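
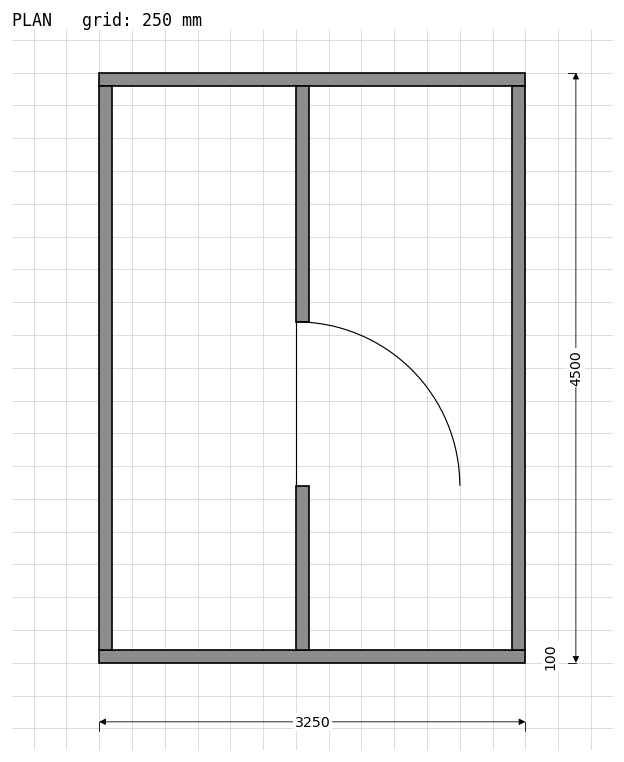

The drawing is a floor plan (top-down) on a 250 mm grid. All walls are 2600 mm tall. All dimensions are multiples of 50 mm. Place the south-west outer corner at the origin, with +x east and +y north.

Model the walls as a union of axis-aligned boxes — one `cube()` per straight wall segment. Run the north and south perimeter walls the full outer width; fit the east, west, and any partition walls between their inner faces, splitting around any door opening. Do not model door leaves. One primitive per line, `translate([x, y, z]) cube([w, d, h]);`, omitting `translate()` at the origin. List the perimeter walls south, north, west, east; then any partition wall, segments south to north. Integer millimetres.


cube([3250, 100, 2600]);
translate([0, 4400, 0]) cube([3250, 100, 2600]);
translate([0, 100, 0]) cube([100, 4300, 2600]);
translate([3150, 100, 0]) cube([100, 4300, 2600]);
translate([1500, 100, 0]) cube([100, 1250, 2600]);
translate([1500, 2600, 0]) cube([100, 1800, 2600]);


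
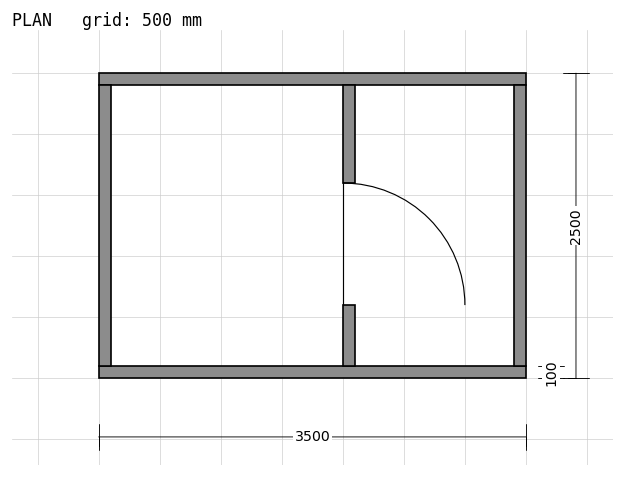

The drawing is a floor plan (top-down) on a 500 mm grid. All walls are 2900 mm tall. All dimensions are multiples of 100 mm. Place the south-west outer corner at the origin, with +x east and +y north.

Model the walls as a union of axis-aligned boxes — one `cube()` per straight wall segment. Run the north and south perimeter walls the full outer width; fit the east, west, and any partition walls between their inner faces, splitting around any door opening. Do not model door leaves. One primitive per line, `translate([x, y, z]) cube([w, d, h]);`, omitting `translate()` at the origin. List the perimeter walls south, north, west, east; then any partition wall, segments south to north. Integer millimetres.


cube([3500, 100, 2900]);
translate([0, 2400, 0]) cube([3500, 100, 2900]);
translate([0, 100, 0]) cube([100, 2300, 2900]);
translate([3400, 100, 0]) cube([100, 2300, 2900]);
translate([2000, 100, 0]) cube([100, 500, 2900]);
translate([2000, 1600, 0]) cube([100, 800, 2900]);


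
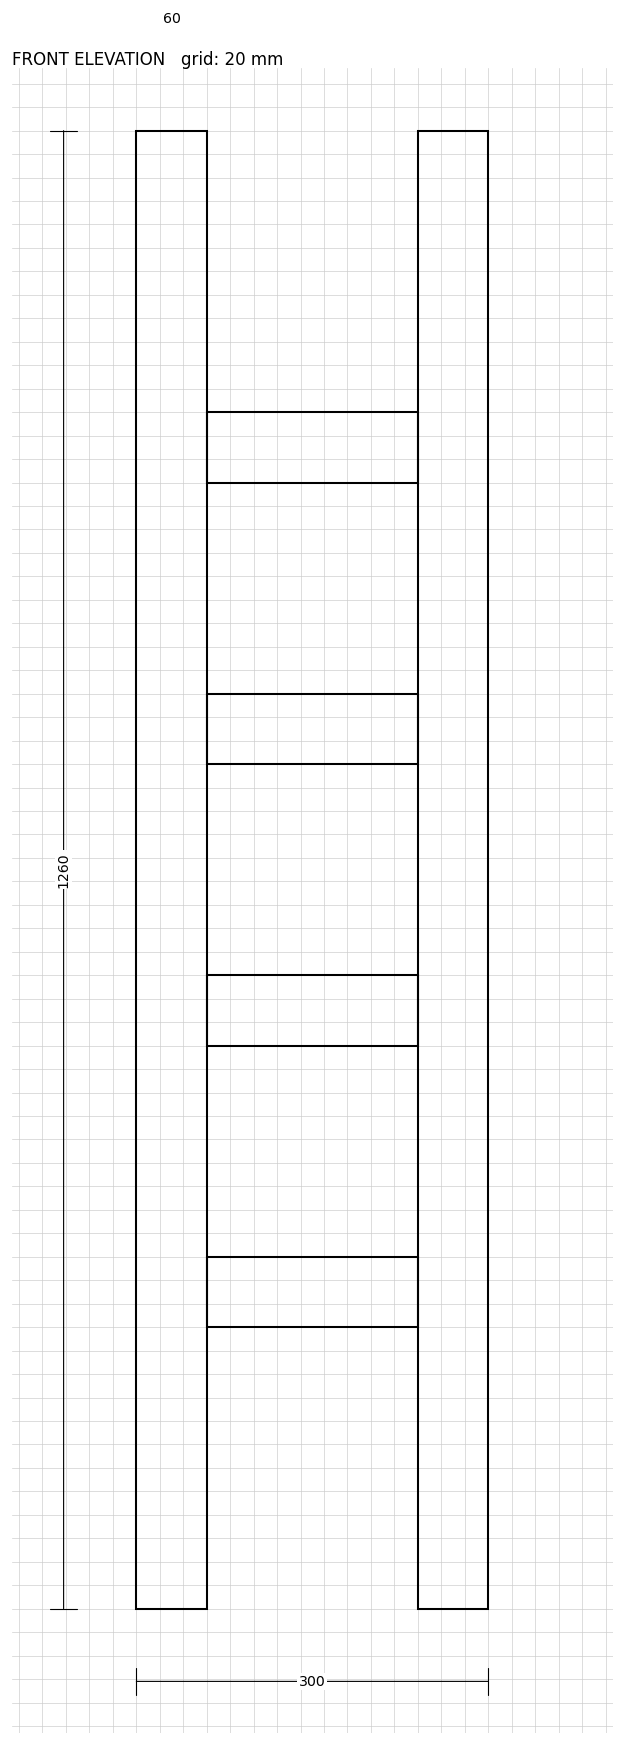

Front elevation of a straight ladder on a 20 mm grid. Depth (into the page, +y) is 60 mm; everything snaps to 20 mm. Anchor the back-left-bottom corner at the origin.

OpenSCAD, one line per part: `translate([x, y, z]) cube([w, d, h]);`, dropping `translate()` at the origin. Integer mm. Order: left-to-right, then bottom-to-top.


cube([60, 60, 1260]);
translate([60, 0, 240]) cube([180, 60, 60]);
translate([60, 0, 480]) cube([180, 60, 60]);
translate([60, 0, 720]) cube([180, 60, 60]);
translate([60, 0, 960]) cube([180, 60, 60]);
translate([240, 0, 0]) cube([60, 60, 1260]);


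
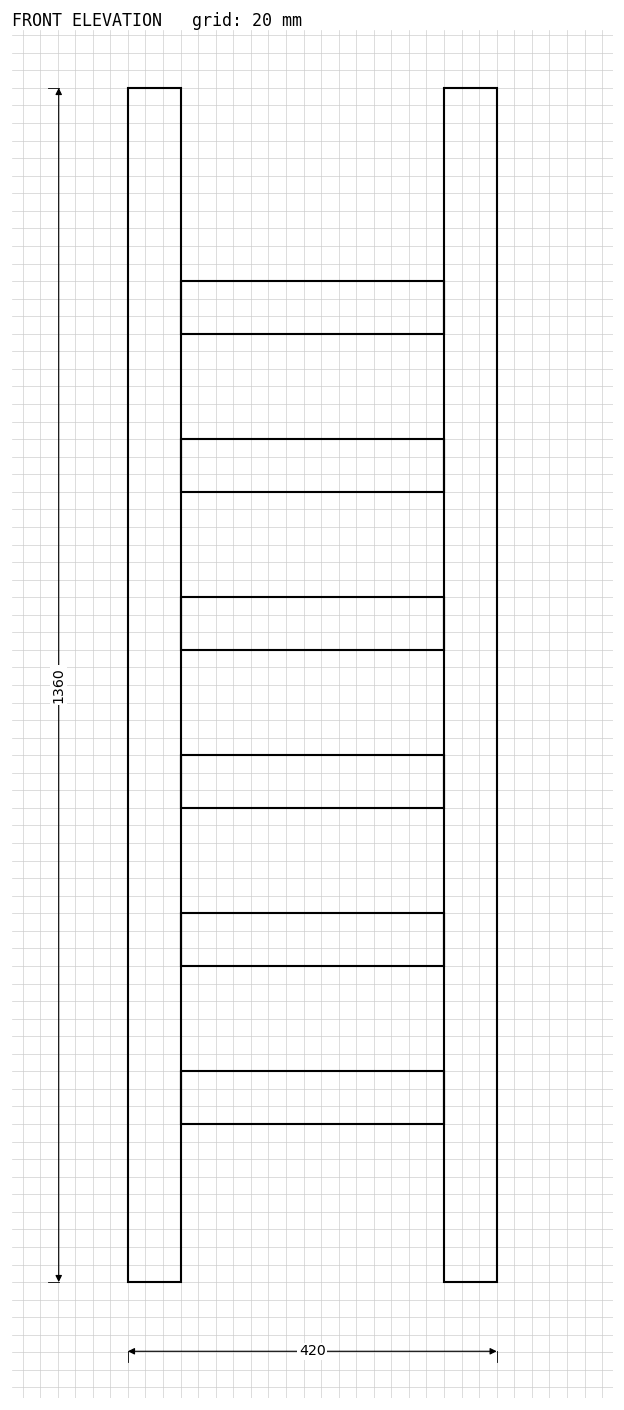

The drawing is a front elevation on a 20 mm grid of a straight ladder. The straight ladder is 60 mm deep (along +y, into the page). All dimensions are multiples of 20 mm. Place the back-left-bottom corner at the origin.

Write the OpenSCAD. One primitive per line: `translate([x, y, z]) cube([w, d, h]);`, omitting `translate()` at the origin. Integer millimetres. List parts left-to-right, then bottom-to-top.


cube([60, 60, 1360]);
translate([60, 0, 180]) cube([300, 60, 60]);
translate([60, 0, 360]) cube([300, 60, 60]);
translate([60, 0, 540]) cube([300, 60, 60]);
translate([60, 0, 720]) cube([300, 60, 60]);
translate([60, 0, 900]) cube([300, 60, 60]);
translate([60, 0, 1080]) cube([300, 60, 60]);
translate([360, 0, 0]) cube([60, 60, 1360]);


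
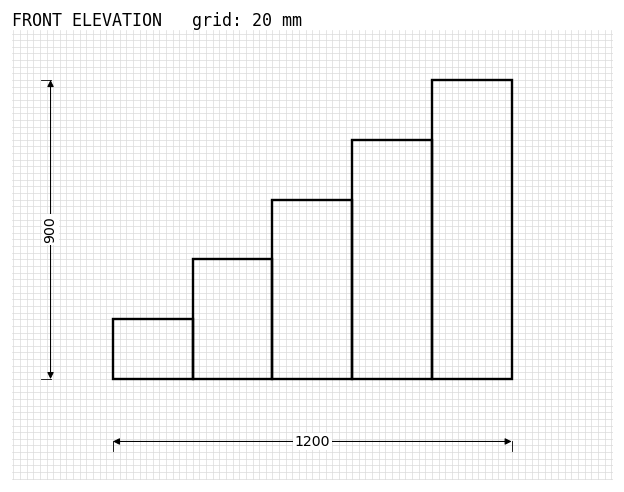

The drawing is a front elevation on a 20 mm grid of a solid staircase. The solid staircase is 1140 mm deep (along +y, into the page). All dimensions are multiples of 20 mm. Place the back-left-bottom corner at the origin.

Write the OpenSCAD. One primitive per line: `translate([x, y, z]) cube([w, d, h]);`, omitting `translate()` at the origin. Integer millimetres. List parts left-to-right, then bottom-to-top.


cube([240, 1140, 180]);
translate([240, 0, 0]) cube([240, 1140, 360]);
translate([480, 0, 0]) cube([240, 1140, 540]);
translate([720, 0, 0]) cube([240, 1140, 720]);
translate([960, 0, 0]) cube([240, 1140, 900]);


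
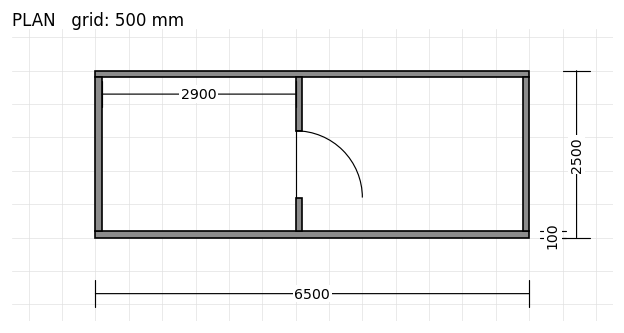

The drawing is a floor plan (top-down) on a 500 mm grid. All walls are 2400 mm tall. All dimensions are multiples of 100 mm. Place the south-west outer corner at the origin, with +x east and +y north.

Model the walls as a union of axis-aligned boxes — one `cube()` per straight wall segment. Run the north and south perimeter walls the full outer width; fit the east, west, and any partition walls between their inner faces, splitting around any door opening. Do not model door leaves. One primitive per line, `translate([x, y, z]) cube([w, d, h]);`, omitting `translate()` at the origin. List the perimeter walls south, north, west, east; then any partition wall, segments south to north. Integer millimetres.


cube([6500, 100, 2400]);
translate([0, 2400, 0]) cube([6500, 100, 2400]);
translate([0, 100, 0]) cube([100, 2300, 2400]);
translate([6400, 100, 0]) cube([100, 2300, 2400]);
translate([3000, 100, 0]) cube([100, 500, 2400]);
translate([3000, 1600, 0]) cube([100, 800, 2400]);


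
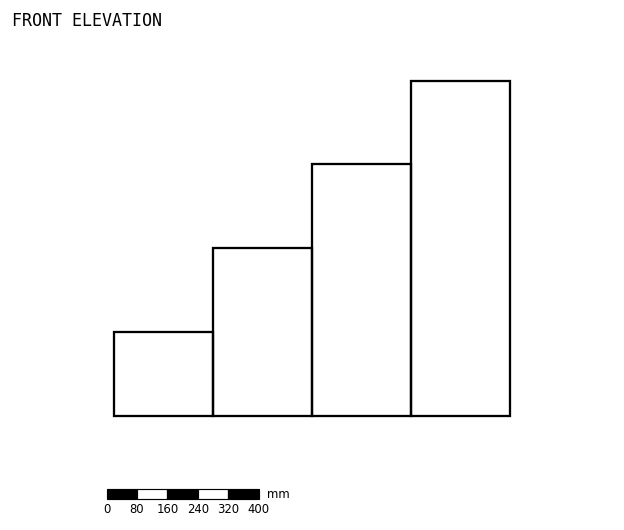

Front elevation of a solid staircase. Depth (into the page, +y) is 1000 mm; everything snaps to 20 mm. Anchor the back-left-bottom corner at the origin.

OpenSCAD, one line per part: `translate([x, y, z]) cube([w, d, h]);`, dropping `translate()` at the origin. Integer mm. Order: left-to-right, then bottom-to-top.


cube([260, 1000, 220]);
translate([260, 0, 0]) cube([260, 1000, 440]);
translate([520, 0, 0]) cube([260, 1000, 660]);
translate([780, 0, 0]) cube([260, 1000, 880]);


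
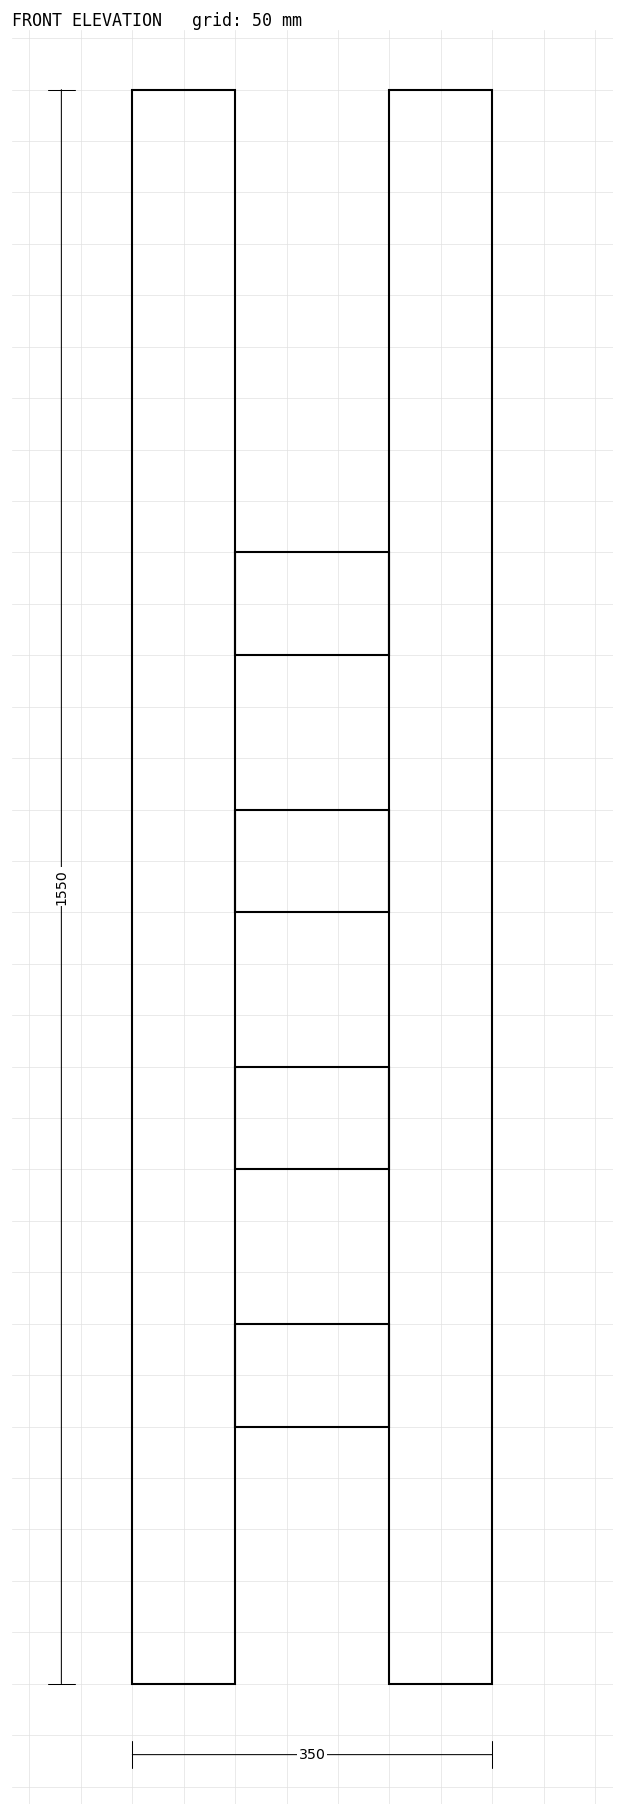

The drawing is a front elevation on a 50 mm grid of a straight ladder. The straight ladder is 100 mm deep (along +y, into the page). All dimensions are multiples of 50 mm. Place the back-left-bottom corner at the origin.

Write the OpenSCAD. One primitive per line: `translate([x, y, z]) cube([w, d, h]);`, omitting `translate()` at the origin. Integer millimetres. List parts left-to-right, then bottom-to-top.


cube([100, 100, 1550]);
translate([100, 0, 250]) cube([150, 100, 100]);
translate([100, 0, 500]) cube([150, 100, 100]);
translate([100, 0, 750]) cube([150, 100, 100]);
translate([100, 0, 1000]) cube([150, 100, 100]);
translate([250, 0, 0]) cube([100, 100, 1550]);


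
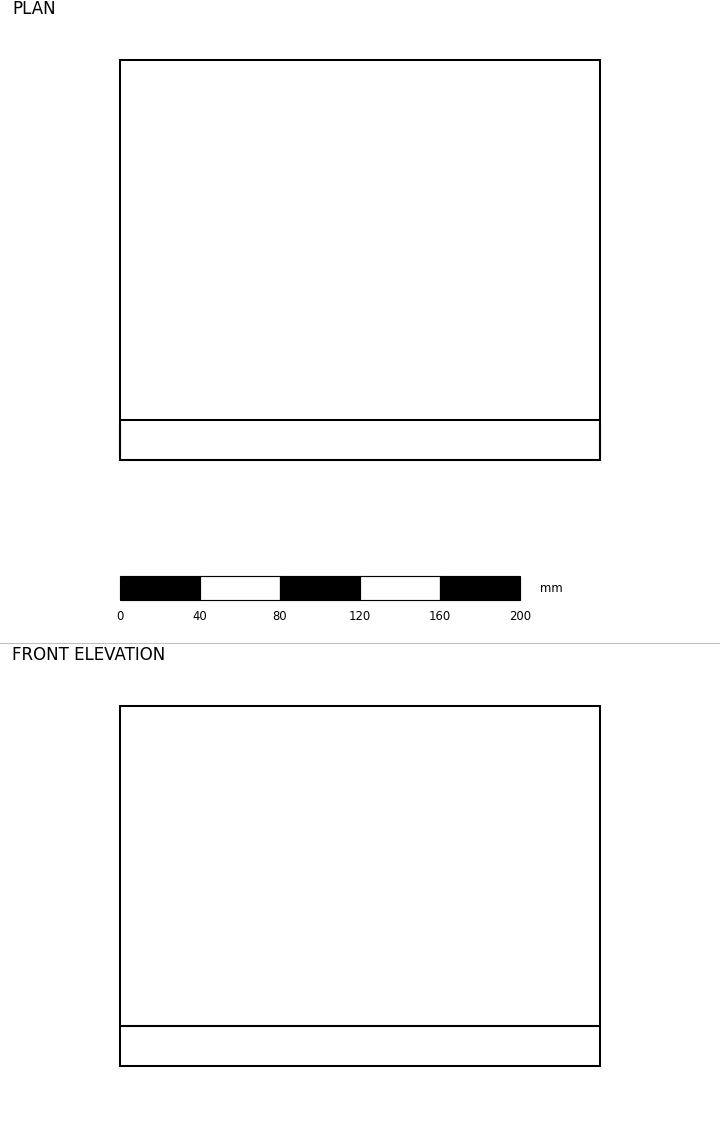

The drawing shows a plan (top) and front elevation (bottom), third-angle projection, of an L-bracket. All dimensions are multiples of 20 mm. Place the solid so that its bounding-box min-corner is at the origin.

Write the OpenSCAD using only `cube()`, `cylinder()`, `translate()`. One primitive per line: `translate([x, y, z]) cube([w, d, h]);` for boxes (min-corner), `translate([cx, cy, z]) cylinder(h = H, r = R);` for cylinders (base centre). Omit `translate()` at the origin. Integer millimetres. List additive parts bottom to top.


cube([240, 200, 20]);
translate([0, 0, 20]) cube([240, 20, 160]);


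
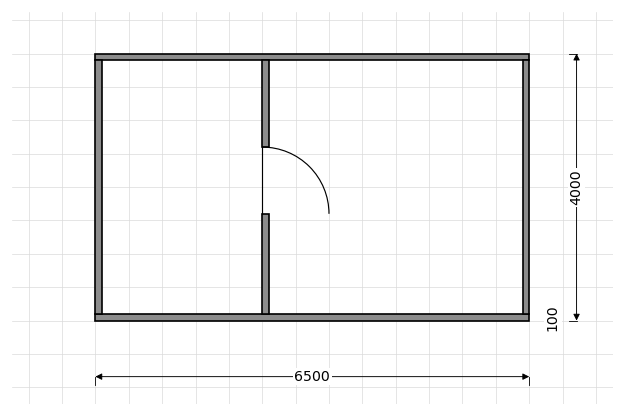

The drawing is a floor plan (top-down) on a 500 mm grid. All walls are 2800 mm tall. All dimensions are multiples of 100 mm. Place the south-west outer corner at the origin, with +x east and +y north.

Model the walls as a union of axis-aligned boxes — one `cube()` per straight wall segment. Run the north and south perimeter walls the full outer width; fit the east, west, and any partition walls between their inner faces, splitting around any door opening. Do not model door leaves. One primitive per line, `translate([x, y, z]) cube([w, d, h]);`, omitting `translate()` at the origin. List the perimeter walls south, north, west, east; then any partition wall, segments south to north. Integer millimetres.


cube([6500, 100, 2800]);
translate([0, 3900, 0]) cube([6500, 100, 2800]);
translate([0, 100, 0]) cube([100, 3800, 2800]);
translate([6400, 100, 0]) cube([100, 3800, 2800]);
translate([2500, 100, 0]) cube([100, 1500, 2800]);
translate([2500, 2600, 0]) cube([100, 1300, 2800]);


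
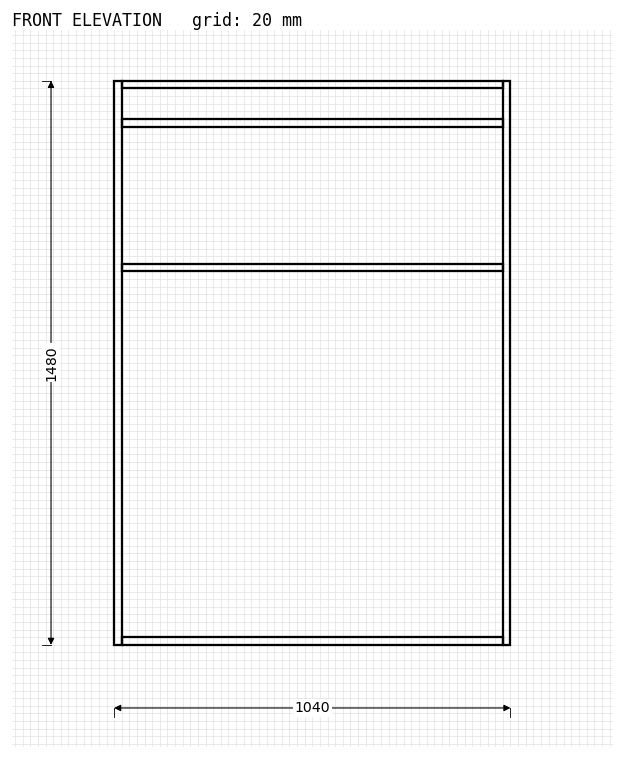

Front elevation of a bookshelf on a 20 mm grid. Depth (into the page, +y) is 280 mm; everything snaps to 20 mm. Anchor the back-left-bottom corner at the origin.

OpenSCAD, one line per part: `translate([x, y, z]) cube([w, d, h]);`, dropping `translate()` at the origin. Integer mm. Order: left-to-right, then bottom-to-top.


cube([20, 280, 1480]);
translate([20, 0, 0]) cube([1000, 280, 20]);
translate([20, 0, 980]) cube([1000, 280, 20]);
translate([20, 0, 1360]) cube([1000, 280, 20]);
translate([20, 0, 1460]) cube([1000, 280, 20]);
translate([1020, 0, 0]) cube([20, 280, 1480]);


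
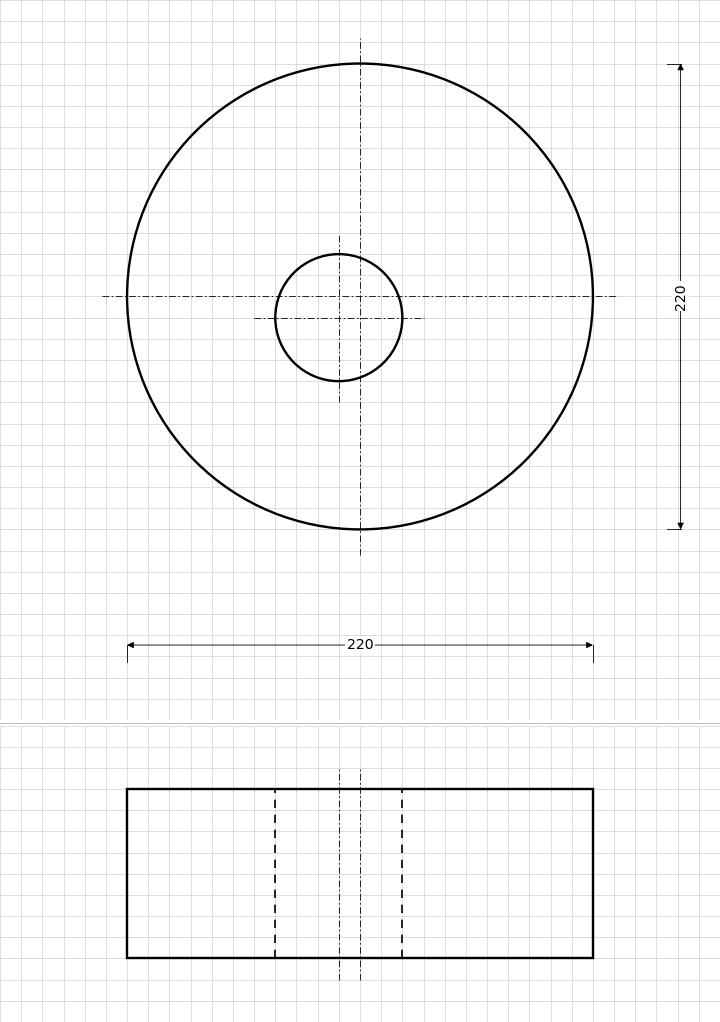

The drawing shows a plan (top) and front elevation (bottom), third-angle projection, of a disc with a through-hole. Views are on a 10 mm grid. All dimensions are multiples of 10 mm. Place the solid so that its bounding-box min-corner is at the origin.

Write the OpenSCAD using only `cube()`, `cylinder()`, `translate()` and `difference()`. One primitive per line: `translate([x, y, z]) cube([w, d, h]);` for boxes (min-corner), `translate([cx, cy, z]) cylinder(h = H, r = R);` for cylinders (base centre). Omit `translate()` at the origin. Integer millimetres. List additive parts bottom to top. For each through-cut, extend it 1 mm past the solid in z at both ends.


difference() {
  translate([110, 110, 0]) cylinder(h = 80, r = 110);
  translate([100, 100, -1]) cylinder(h = 82, r = 30);
}


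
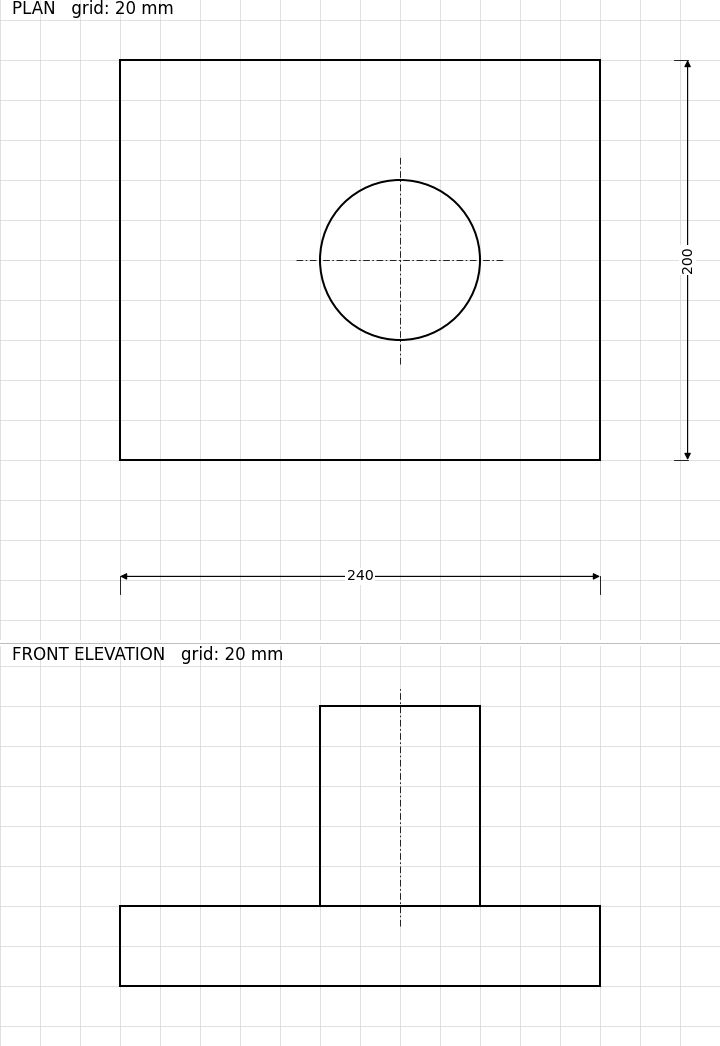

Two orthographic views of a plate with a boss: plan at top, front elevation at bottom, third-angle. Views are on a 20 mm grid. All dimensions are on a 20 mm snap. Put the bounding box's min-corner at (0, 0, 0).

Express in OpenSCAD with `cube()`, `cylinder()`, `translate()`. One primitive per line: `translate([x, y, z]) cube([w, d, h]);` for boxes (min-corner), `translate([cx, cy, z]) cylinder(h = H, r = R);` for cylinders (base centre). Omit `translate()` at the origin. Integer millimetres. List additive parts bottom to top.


cube([240, 200, 40]);
translate([140, 100, 40]) cylinder(h = 100, r = 40);


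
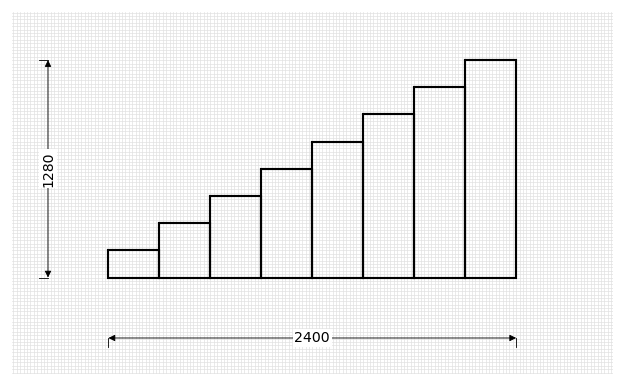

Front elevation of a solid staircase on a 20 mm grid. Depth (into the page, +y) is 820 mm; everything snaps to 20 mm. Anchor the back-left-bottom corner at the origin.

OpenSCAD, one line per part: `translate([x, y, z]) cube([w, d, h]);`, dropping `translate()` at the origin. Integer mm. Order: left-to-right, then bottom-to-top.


cube([300, 820, 160]);
translate([300, 0, 0]) cube([300, 820, 320]);
translate([600, 0, 0]) cube([300, 820, 480]);
translate([900, 0, 0]) cube([300, 820, 640]);
translate([1200, 0, 0]) cube([300, 820, 800]);
translate([1500, 0, 0]) cube([300, 820, 960]);
translate([1800, 0, 0]) cube([300, 820, 1120]);
translate([2100, 0, 0]) cube([300, 820, 1280]);


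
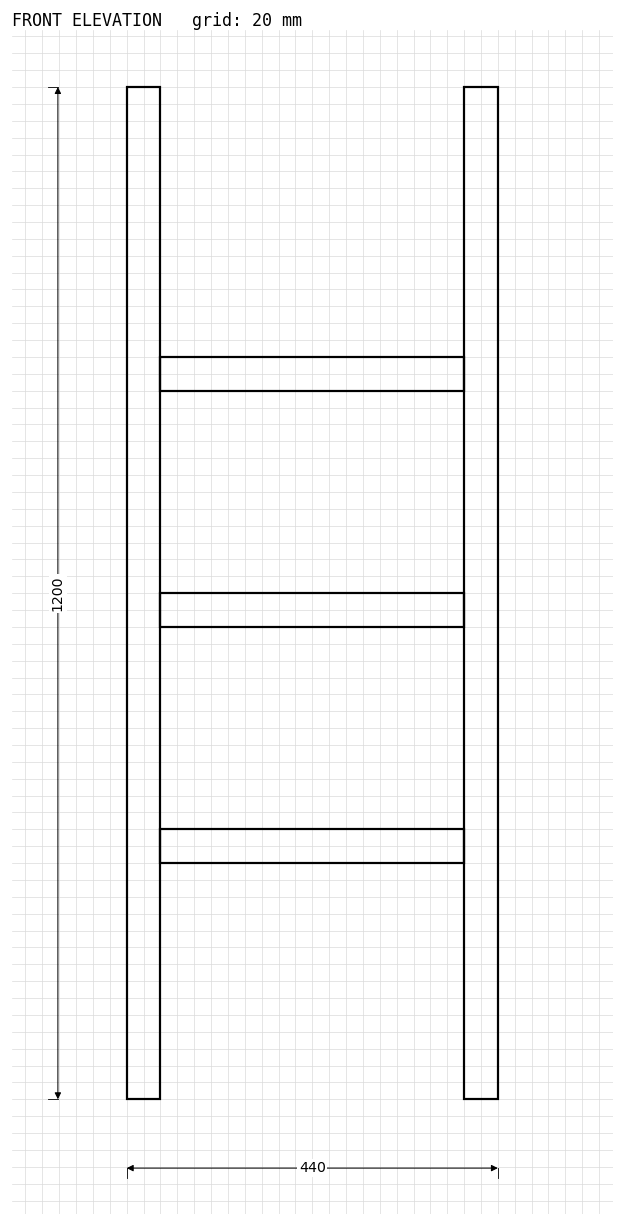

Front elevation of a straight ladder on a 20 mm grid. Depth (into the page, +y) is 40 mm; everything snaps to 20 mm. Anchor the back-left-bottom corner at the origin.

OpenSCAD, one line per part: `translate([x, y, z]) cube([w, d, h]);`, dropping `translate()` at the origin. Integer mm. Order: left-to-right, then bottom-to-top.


cube([40, 40, 1200]);
translate([40, 0, 280]) cube([360, 40, 40]);
translate([40, 0, 560]) cube([360, 40, 40]);
translate([40, 0, 840]) cube([360, 40, 40]);
translate([400, 0, 0]) cube([40, 40, 1200]);


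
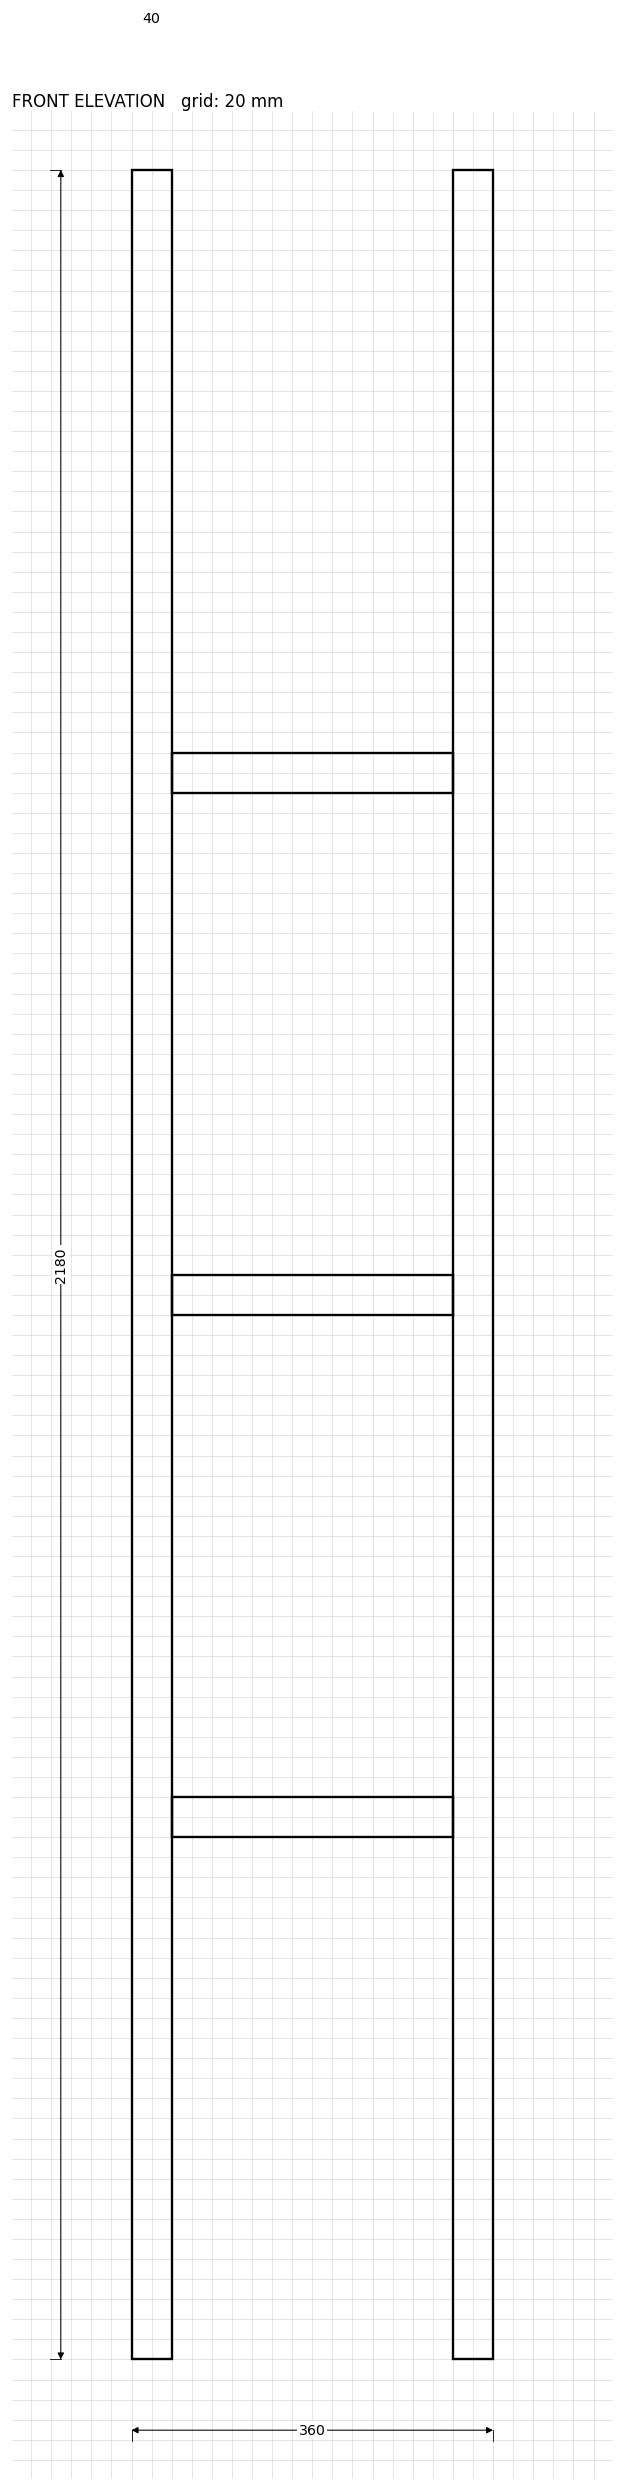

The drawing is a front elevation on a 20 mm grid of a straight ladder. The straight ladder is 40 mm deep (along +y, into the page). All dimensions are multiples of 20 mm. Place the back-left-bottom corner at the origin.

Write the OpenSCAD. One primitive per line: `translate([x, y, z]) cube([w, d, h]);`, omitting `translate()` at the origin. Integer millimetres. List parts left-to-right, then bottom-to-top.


cube([40, 40, 2180]);
translate([40, 0, 520]) cube([280, 40, 40]);
translate([40, 0, 1040]) cube([280, 40, 40]);
translate([40, 0, 1560]) cube([280, 40, 40]);
translate([320, 0, 0]) cube([40, 40, 2180]);


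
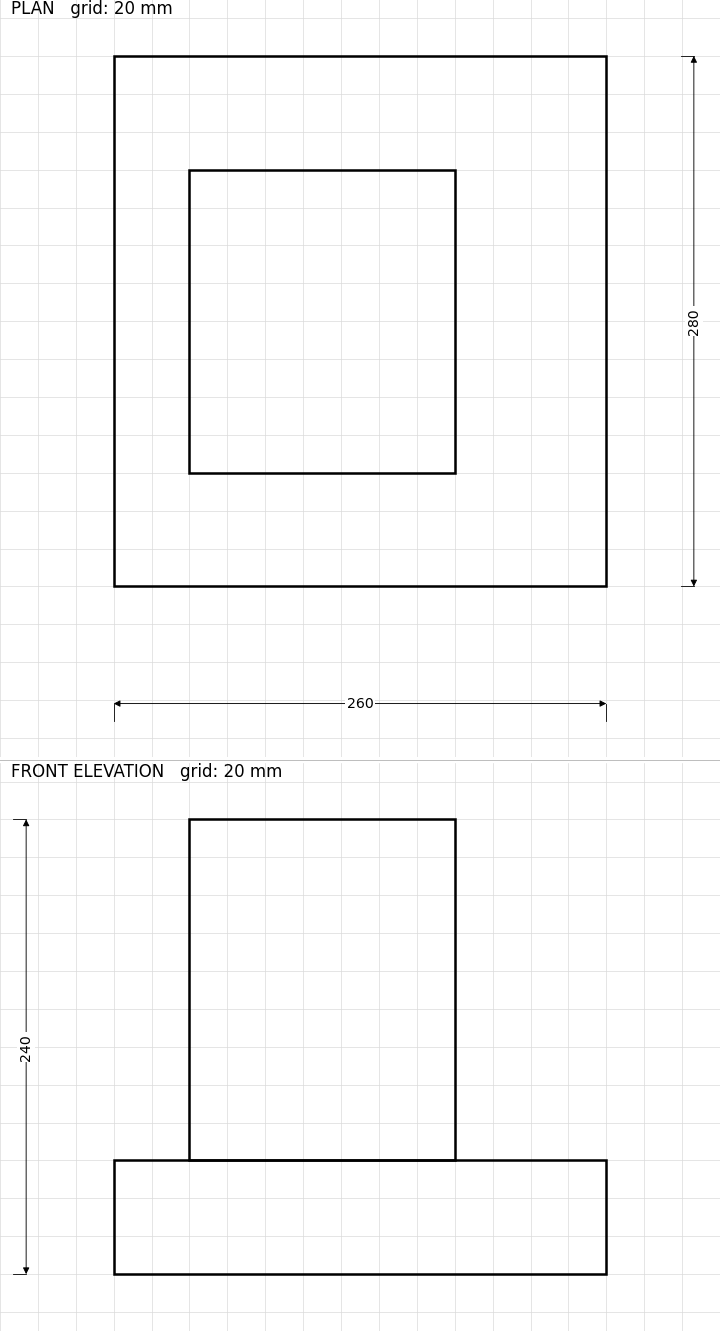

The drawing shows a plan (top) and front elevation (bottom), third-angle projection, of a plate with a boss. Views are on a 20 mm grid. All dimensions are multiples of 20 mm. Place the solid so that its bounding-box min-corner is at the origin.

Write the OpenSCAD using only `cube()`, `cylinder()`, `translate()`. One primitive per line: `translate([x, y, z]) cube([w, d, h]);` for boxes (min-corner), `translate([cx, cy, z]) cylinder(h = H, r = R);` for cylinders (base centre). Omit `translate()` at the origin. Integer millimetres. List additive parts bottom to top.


cube([260, 280, 60]);
translate([40, 60, 60]) cube([140, 160, 180]);


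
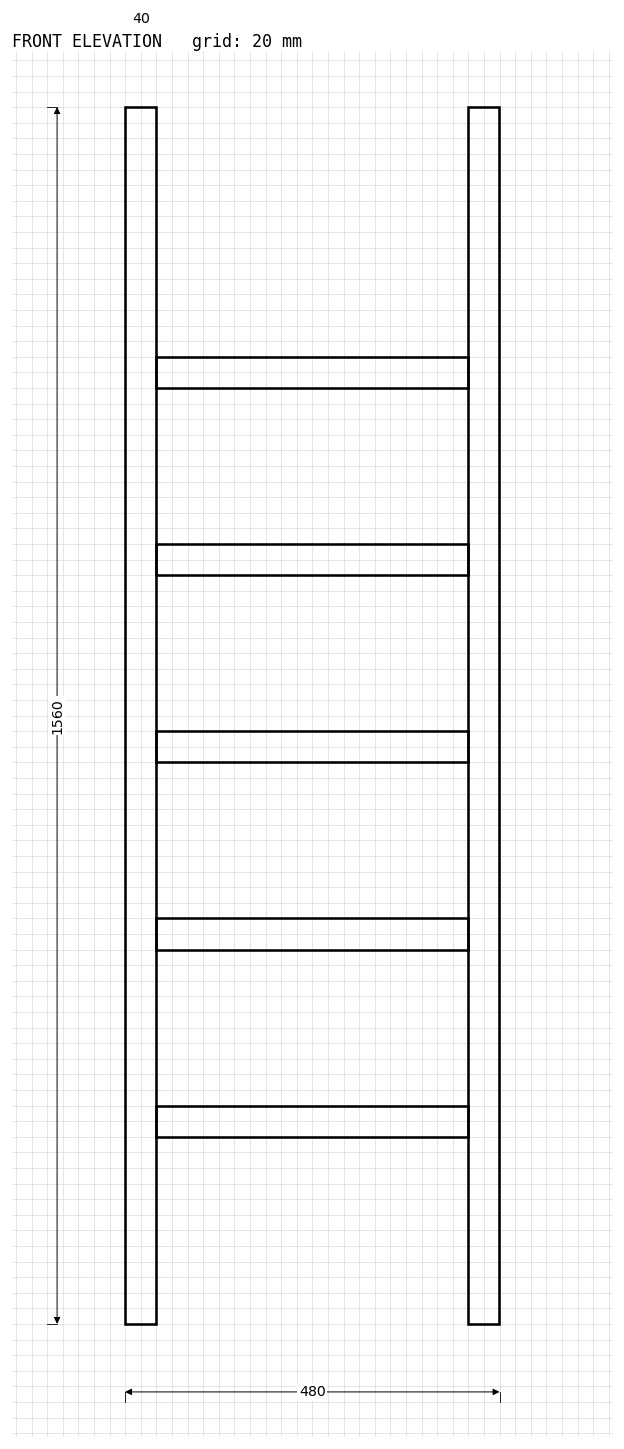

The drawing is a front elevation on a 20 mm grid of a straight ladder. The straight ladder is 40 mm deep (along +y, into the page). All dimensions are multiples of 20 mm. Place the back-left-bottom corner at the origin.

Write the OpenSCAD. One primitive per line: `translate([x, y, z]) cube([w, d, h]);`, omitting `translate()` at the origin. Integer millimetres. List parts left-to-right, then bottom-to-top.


cube([40, 40, 1560]);
translate([40, 0, 240]) cube([400, 40, 40]);
translate([40, 0, 480]) cube([400, 40, 40]);
translate([40, 0, 720]) cube([400, 40, 40]);
translate([40, 0, 960]) cube([400, 40, 40]);
translate([40, 0, 1200]) cube([400, 40, 40]);
translate([440, 0, 0]) cube([40, 40, 1560]);


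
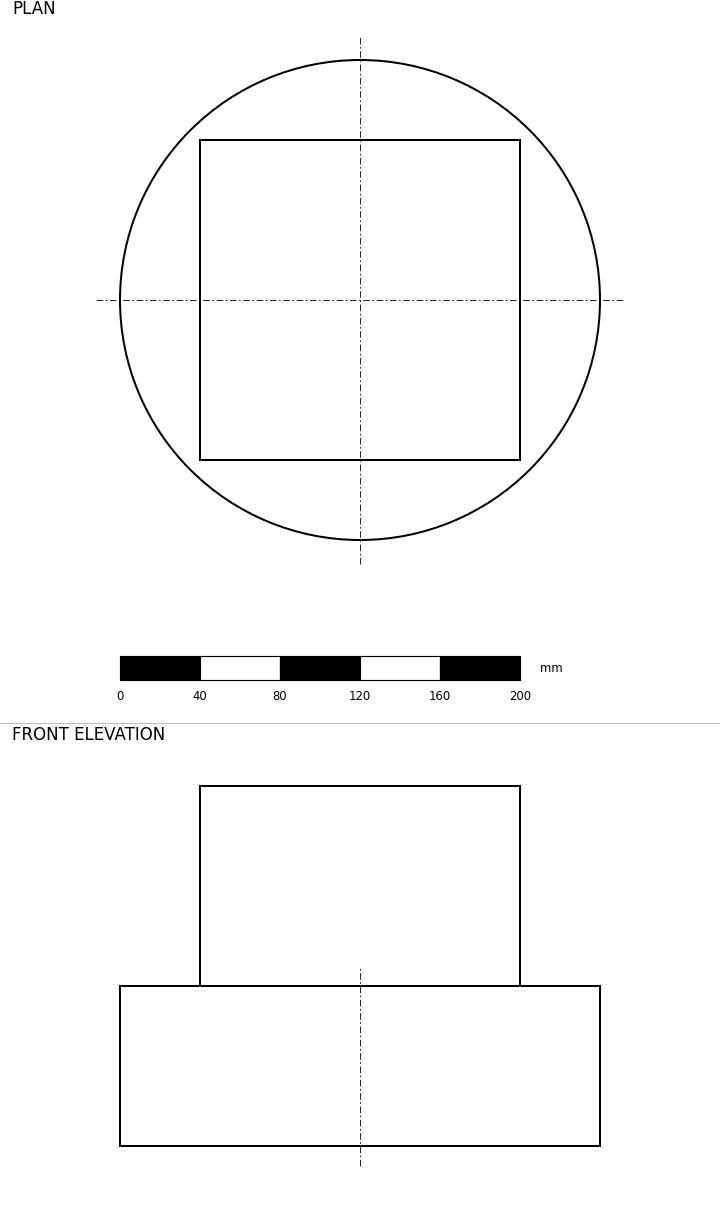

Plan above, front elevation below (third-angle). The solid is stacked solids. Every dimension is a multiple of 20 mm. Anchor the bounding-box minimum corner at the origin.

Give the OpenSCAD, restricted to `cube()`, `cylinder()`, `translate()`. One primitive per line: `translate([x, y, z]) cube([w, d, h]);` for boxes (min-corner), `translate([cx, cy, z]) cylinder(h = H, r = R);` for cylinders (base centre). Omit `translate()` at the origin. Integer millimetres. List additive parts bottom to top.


translate([120, 120, 0]) cylinder(h = 80, r = 120);
translate([40, 40, 80]) cube([160, 160, 100]);


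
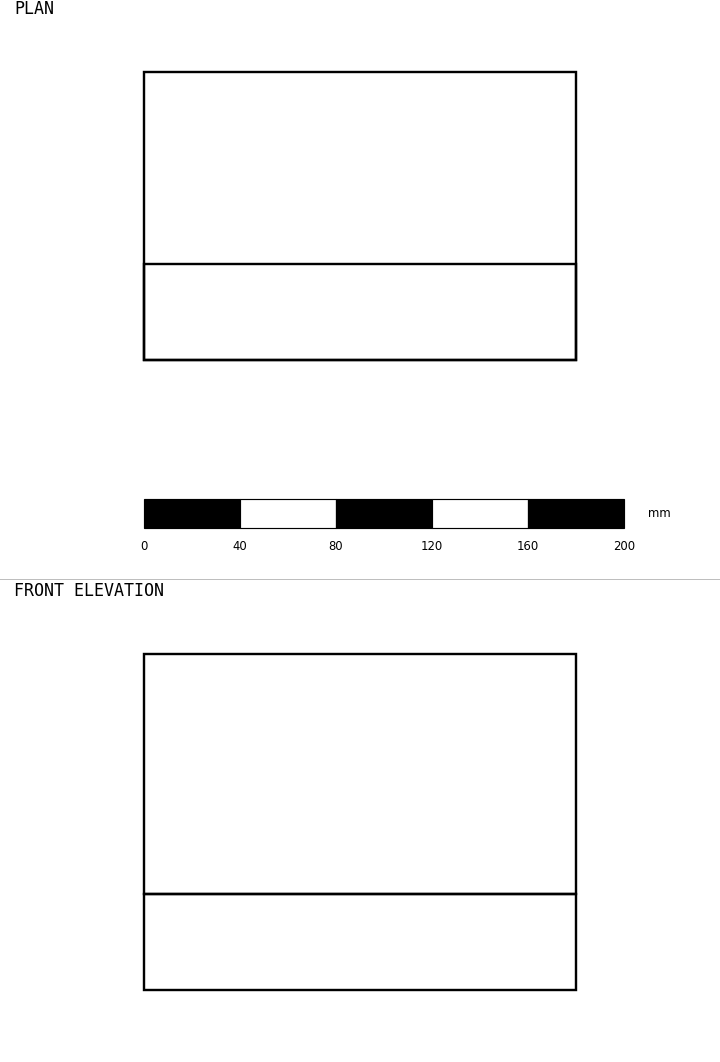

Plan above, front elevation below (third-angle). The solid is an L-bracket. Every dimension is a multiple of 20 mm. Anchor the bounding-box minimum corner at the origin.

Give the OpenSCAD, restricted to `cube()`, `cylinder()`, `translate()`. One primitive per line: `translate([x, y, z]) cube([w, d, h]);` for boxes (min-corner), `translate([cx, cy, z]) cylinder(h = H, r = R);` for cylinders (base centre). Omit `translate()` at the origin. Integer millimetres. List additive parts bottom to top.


cube([180, 120, 40]);
translate([0, 0, 40]) cube([180, 40, 100]);


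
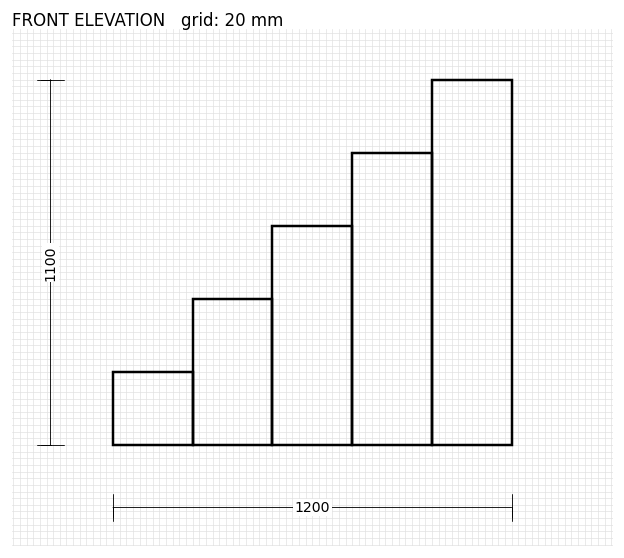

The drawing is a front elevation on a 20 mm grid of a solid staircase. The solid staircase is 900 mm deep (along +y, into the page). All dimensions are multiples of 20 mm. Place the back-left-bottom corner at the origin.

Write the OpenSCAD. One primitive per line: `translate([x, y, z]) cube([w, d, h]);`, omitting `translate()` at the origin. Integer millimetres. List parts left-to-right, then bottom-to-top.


cube([240, 900, 220]);
translate([240, 0, 0]) cube([240, 900, 440]);
translate([480, 0, 0]) cube([240, 900, 660]);
translate([720, 0, 0]) cube([240, 900, 880]);
translate([960, 0, 0]) cube([240, 900, 1100]);


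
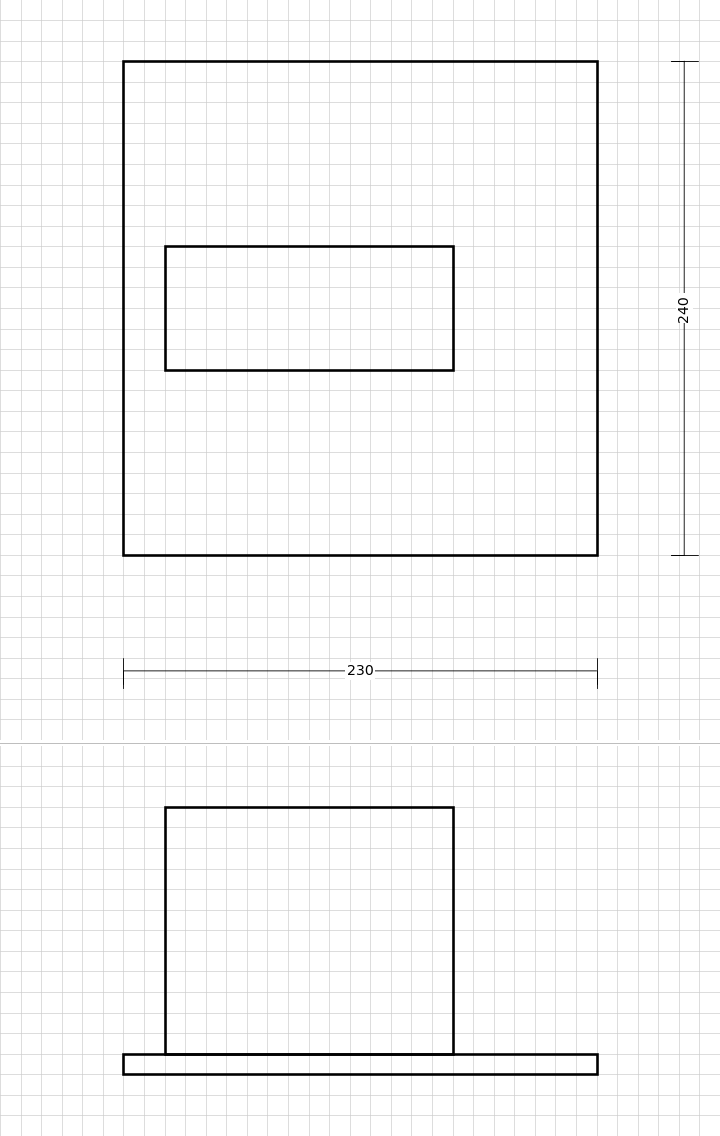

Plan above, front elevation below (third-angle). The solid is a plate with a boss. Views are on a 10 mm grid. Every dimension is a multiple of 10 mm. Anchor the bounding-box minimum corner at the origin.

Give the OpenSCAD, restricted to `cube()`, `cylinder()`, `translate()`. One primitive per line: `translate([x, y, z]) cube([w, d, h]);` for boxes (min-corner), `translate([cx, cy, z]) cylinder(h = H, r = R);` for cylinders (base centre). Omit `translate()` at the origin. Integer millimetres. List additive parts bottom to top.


cube([230, 240, 10]);
translate([20, 90, 10]) cube([140, 60, 120]);


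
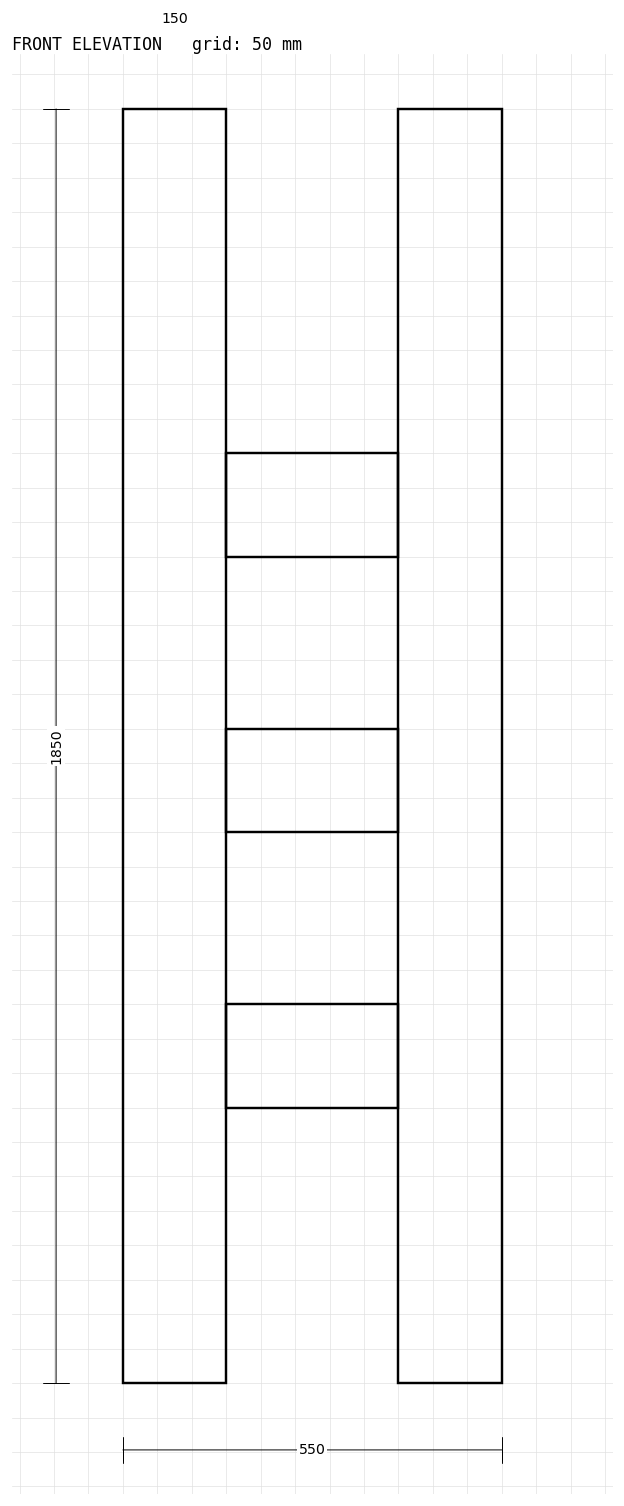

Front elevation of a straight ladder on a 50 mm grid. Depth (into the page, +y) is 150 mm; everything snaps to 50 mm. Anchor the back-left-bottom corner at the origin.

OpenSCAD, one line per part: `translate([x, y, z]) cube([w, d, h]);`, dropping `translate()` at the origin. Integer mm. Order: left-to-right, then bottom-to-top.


cube([150, 150, 1850]);
translate([150, 0, 400]) cube([250, 150, 150]);
translate([150, 0, 800]) cube([250, 150, 150]);
translate([150, 0, 1200]) cube([250, 150, 150]);
translate([400, 0, 0]) cube([150, 150, 1850]);


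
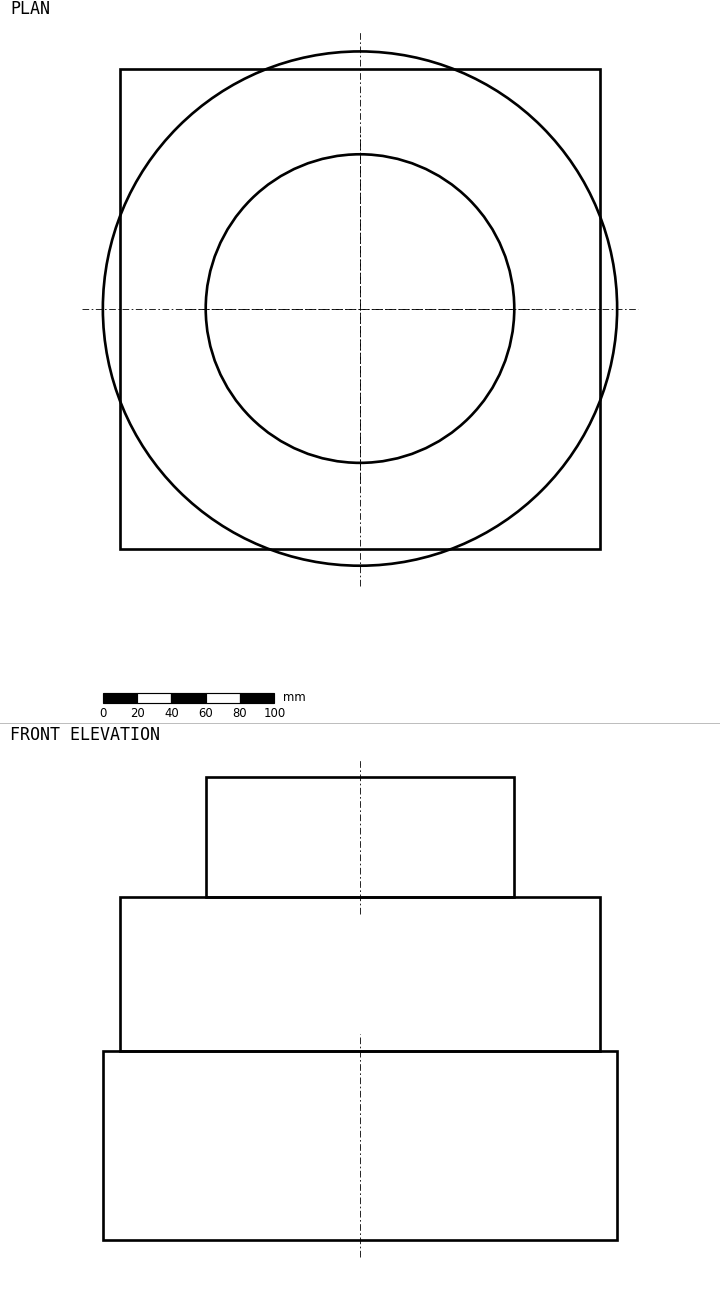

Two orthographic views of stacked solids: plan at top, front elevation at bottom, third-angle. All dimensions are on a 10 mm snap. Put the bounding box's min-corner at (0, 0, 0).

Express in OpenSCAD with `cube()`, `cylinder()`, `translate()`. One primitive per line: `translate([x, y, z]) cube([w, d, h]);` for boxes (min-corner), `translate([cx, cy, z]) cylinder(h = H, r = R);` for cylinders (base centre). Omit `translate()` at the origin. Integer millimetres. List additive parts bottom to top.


translate([150, 150, 0]) cylinder(h = 110, r = 150);
translate([10, 10, 110]) cube([280, 280, 90]);
translate([150, 150, 200]) cylinder(h = 70, r = 90);


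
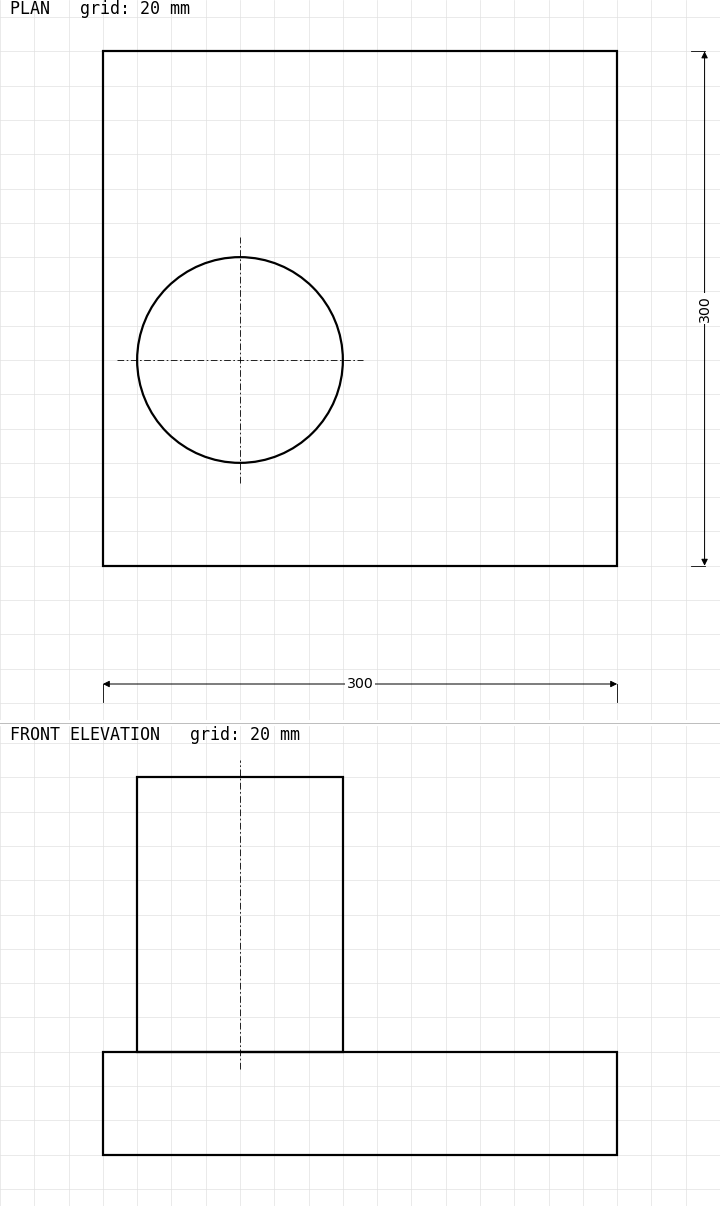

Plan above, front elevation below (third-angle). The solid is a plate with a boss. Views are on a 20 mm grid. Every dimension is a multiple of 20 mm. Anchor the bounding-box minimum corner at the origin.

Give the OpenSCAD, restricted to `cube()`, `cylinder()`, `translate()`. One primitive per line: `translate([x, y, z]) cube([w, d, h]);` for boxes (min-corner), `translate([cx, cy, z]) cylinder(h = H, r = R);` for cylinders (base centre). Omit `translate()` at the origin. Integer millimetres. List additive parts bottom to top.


cube([300, 300, 60]);
translate([80, 120, 60]) cylinder(h = 160, r = 60);


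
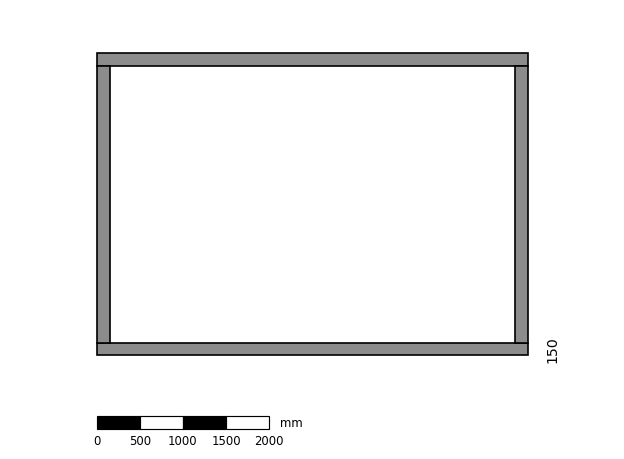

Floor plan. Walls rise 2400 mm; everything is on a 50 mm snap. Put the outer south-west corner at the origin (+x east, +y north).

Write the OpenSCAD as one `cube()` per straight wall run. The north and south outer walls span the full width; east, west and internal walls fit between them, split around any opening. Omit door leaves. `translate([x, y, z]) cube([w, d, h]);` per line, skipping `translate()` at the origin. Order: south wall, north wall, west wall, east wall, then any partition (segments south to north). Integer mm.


cube([5000, 150, 2400]);
translate([0, 3350, 0]) cube([5000, 150, 2400]);
translate([0, 150, 0]) cube([150, 3200, 2400]);
translate([4850, 150, 0]) cube([150, 3200, 2400]);


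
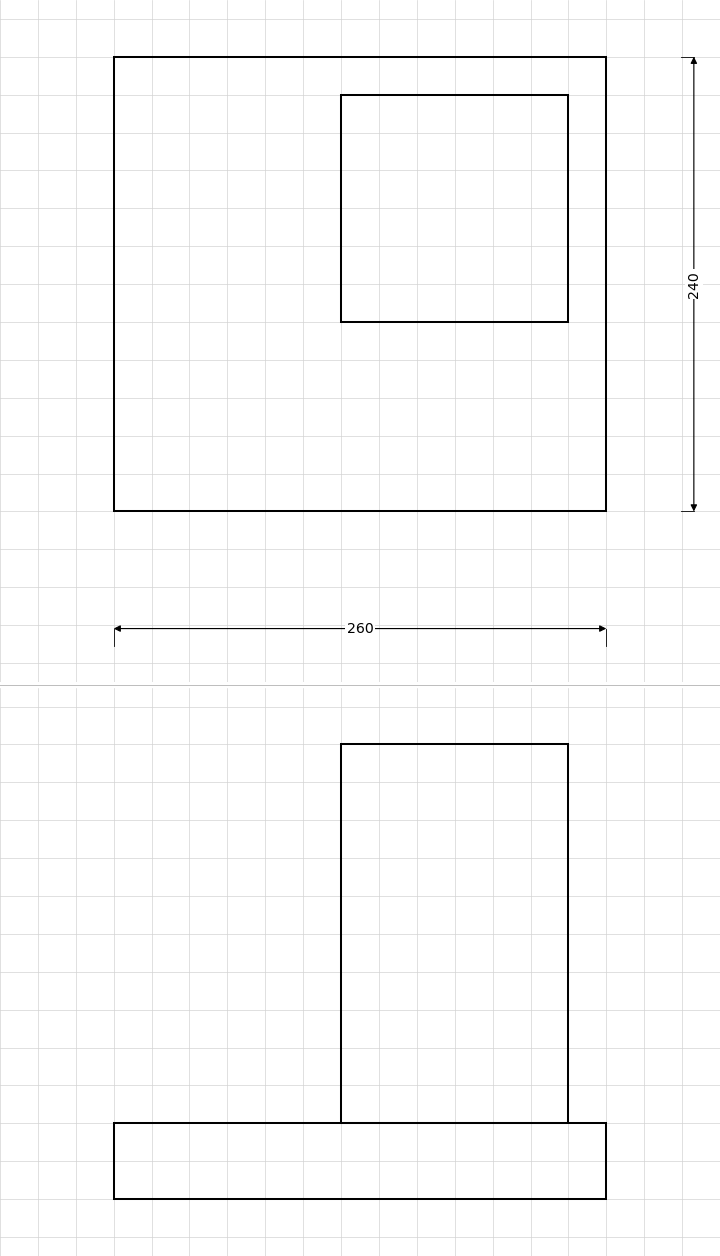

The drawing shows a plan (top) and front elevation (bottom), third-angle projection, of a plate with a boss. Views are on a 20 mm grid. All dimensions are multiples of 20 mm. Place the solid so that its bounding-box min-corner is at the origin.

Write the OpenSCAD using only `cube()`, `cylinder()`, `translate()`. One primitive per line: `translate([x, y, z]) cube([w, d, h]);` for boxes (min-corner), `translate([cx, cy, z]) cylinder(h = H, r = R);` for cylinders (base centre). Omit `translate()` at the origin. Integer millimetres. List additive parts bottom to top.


cube([260, 240, 40]);
translate([120, 100, 40]) cube([120, 120, 200]);


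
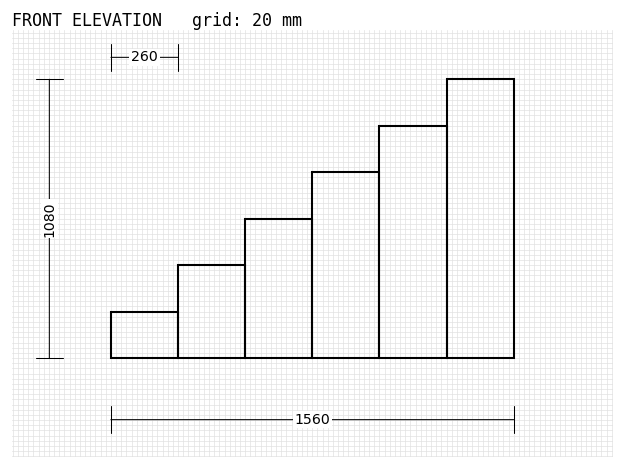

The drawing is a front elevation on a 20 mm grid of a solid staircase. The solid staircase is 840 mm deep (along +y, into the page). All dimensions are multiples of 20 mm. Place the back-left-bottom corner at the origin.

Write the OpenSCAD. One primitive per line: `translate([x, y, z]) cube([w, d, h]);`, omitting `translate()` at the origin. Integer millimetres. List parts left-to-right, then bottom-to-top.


cube([260, 840, 180]);
translate([260, 0, 0]) cube([260, 840, 360]);
translate([520, 0, 0]) cube([260, 840, 540]);
translate([780, 0, 0]) cube([260, 840, 720]);
translate([1040, 0, 0]) cube([260, 840, 900]);
translate([1300, 0, 0]) cube([260, 840, 1080]);


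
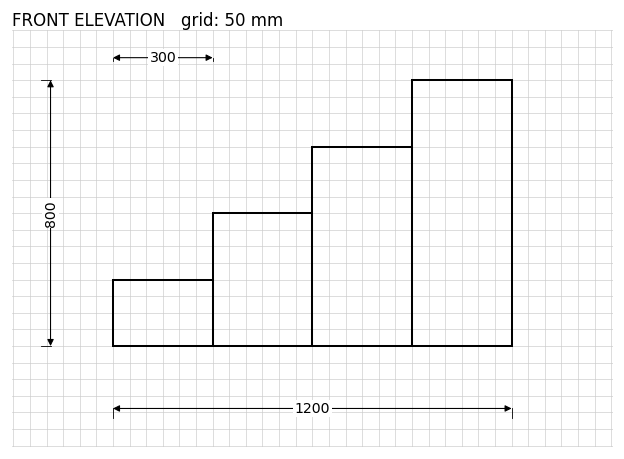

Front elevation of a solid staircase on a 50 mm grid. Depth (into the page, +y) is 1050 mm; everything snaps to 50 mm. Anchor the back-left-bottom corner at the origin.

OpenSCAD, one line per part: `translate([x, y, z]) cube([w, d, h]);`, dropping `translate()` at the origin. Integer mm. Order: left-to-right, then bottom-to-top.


cube([300, 1050, 200]);
translate([300, 0, 0]) cube([300, 1050, 400]);
translate([600, 0, 0]) cube([300, 1050, 600]);
translate([900, 0, 0]) cube([300, 1050, 800]);


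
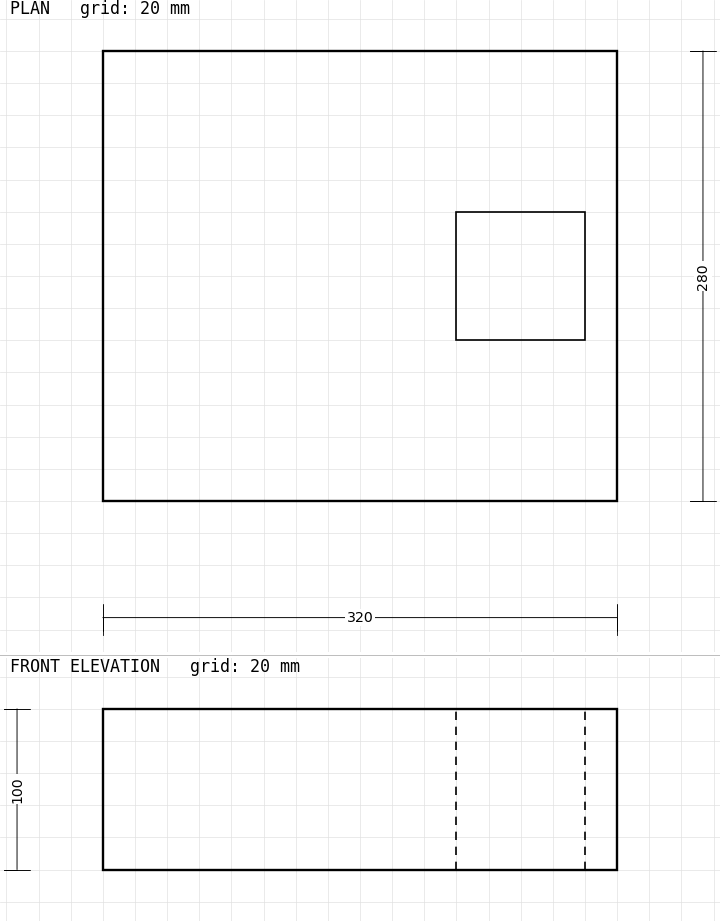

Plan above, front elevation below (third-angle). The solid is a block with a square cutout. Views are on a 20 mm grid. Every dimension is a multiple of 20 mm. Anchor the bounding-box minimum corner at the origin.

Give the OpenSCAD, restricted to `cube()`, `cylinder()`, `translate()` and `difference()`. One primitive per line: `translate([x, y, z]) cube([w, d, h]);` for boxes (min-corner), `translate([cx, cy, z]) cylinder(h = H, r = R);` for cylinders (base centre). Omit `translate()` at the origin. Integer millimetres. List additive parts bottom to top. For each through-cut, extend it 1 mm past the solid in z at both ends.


difference() {
  cube([320, 280, 100]);
  translate([220, 100, -1]) cube([80, 80, 102]);
}


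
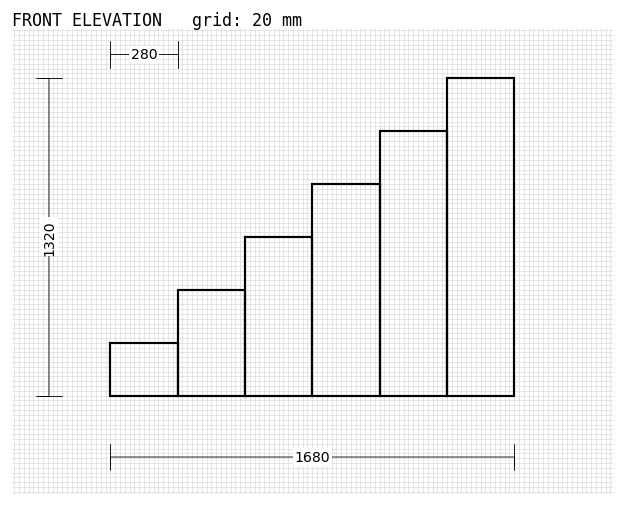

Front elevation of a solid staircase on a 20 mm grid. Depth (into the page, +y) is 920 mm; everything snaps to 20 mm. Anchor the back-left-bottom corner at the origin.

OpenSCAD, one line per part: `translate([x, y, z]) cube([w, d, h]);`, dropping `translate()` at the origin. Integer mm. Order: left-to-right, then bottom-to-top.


cube([280, 920, 220]);
translate([280, 0, 0]) cube([280, 920, 440]);
translate([560, 0, 0]) cube([280, 920, 660]);
translate([840, 0, 0]) cube([280, 920, 880]);
translate([1120, 0, 0]) cube([280, 920, 1100]);
translate([1400, 0, 0]) cube([280, 920, 1320]);


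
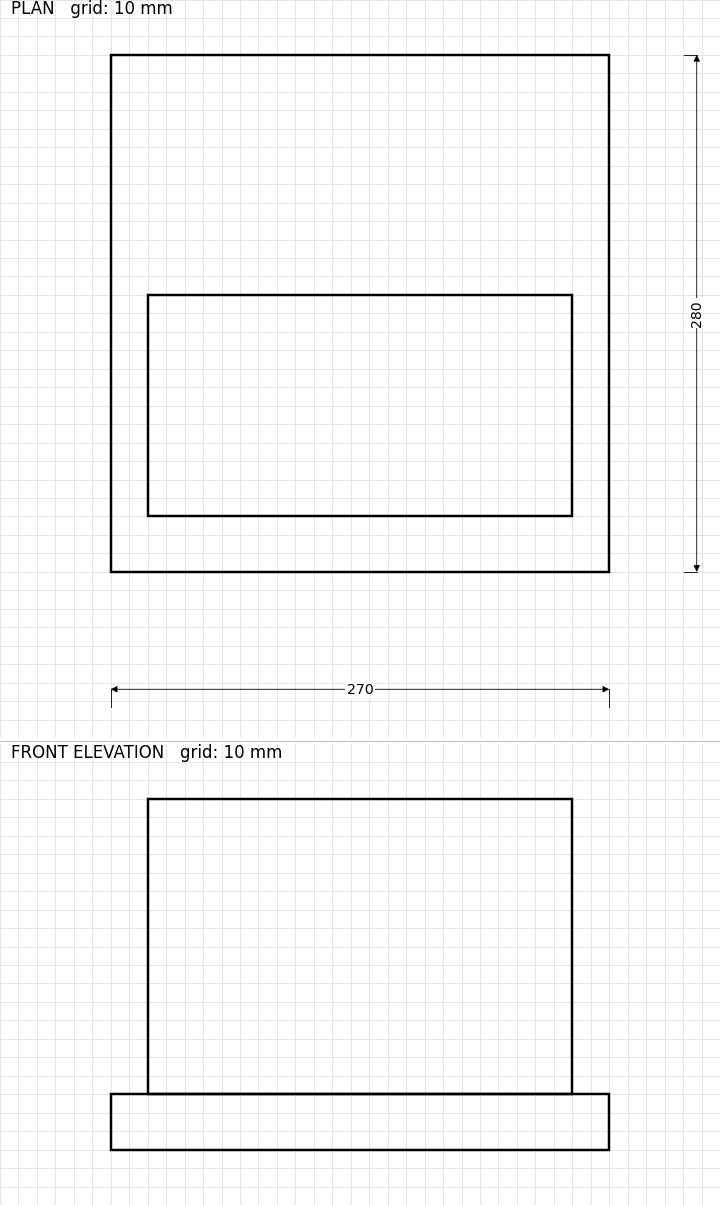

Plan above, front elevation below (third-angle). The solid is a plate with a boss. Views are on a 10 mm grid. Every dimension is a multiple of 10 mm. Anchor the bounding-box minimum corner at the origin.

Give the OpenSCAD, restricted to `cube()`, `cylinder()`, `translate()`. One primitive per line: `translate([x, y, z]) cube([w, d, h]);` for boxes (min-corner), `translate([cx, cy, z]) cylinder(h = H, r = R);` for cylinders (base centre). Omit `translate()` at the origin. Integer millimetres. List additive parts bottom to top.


cube([270, 280, 30]);
translate([20, 30, 30]) cube([230, 120, 160]);


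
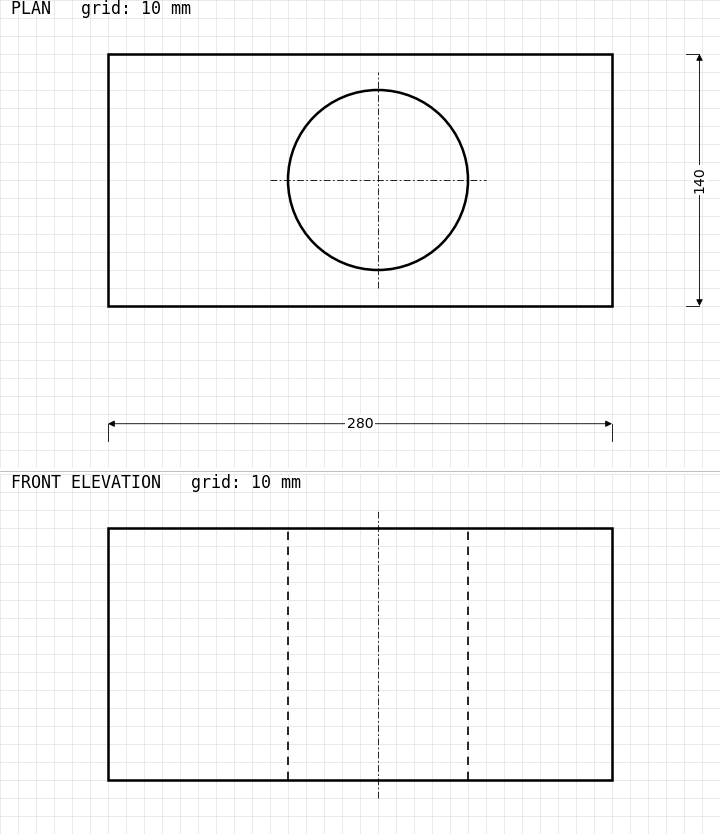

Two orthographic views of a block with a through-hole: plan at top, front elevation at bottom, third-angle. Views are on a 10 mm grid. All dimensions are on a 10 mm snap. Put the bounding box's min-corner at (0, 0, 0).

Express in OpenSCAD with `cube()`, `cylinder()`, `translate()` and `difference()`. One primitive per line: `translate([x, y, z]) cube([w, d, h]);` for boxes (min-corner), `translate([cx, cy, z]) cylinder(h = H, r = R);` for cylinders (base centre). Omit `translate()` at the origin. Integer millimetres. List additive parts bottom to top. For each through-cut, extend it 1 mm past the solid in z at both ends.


difference() {
  cube([280, 140, 140]);
  translate([150, 70, -1]) cylinder(h = 142, r = 50);
}


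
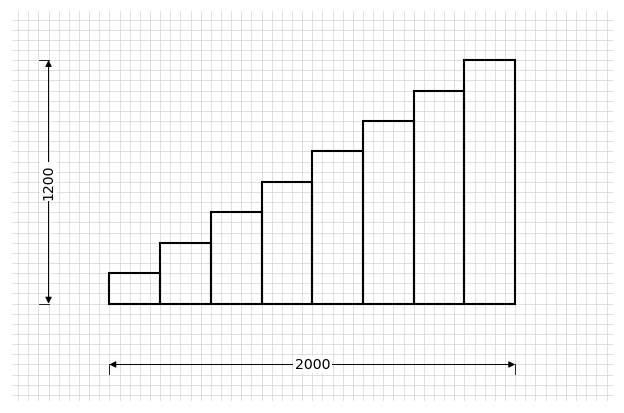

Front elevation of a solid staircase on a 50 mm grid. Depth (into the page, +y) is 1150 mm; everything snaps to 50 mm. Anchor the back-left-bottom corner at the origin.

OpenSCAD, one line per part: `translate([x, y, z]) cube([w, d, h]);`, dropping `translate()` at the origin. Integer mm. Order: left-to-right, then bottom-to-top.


cube([250, 1150, 150]);
translate([250, 0, 0]) cube([250, 1150, 300]);
translate([500, 0, 0]) cube([250, 1150, 450]);
translate([750, 0, 0]) cube([250, 1150, 600]);
translate([1000, 0, 0]) cube([250, 1150, 750]);
translate([1250, 0, 0]) cube([250, 1150, 900]);
translate([1500, 0, 0]) cube([250, 1150, 1050]);
translate([1750, 0, 0]) cube([250, 1150, 1200]);


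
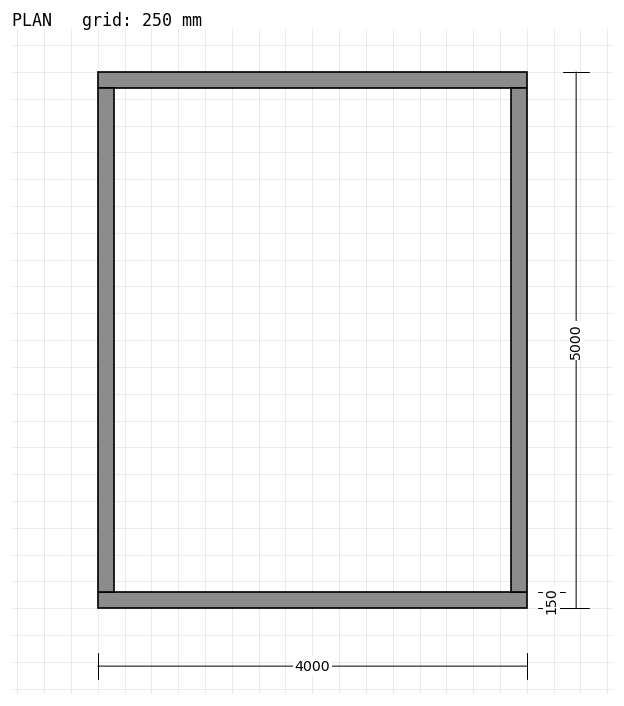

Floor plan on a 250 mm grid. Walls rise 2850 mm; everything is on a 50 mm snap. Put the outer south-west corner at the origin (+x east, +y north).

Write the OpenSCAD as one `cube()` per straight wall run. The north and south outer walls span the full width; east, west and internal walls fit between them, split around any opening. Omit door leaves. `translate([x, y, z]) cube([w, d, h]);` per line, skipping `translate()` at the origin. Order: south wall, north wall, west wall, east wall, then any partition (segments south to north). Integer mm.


cube([4000, 150, 2850]);
translate([0, 4850, 0]) cube([4000, 150, 2850]);
translate([0, 150, 0]) cube([150, 4700, 2850]);
translate([3850, 150, 0]) cube([150, 4700, 2850]);
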